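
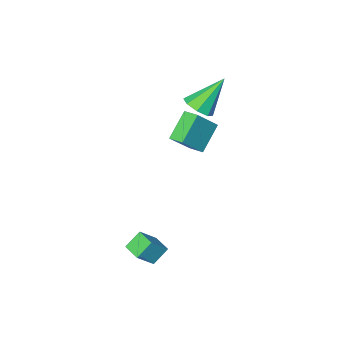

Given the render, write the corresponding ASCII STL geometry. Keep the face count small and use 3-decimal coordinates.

solid 
facet normal -0.717 0.008 0.697
outer loop
vertex 3.865 1.044 -1.221
vertex 3.86 2.044 -1.238
vertex 2.994 1.025 -2.117
endloop
endfacet
facet normal 0.004 -1.000 0.017
outer loop
vertex 3.74 1.016 -2.842
vertex 3.865 1.044 -1.221
vertex 2.994 1.025 -2.117
endloop
endfacet
facet normal -0.717 0.008 0.697
outer loop
vertex 2.994 1.025 -2.117
vertex 3.86 2.044 -1.238
vertex 2.989 2.025 -2.134
endloop
endfacet
facet normal -0.697 -0.016 -0.717
outer loop
vertex 2.989 2.025 -2.134
vertex 3.74 1.016 -2.842
vertex 2.994 1.025 -2.117
endloop
endfacet
facet normal 0.697 0.016 0.717
outer loop
vertex 3.865 1.044 -1.221
vertex 4.606 2.035 -1.963
vertex 3.86 2.044 -1.238
endloop
endfacet
facet normal 0.004 -1.000 0.017
outer loop
vertex 4.611 1.035 -1.946
vertex 3.865 1.044 -1.221
vertex 3.74 1.016 -2.842
endloop
endfacet
facet normal 0.697 0.016 0.717
outer loop
vertex 4.611 1.035 -1.946
vertex 4.606 2.035 -1.963
vertex 3.865 1.044 -1.221
endloop
endfacet
facet normal -0.004 1.000 -0.017
outer loop
vertex 3.86 2.044 -1.238
vertex 4.606 2.035 -1.963
vertex 2.989 2.025 -2.134
endloop
endfacet
facet normal -0.697 -0.016 -0.717
outer loop
vertex 3.735 2.016 -2.859
vertex 3.74 1.016 -2.842
vertex 2.989 2.025 -2.134
endloop
endfacet
facet normal -0.004 1.000 -0.017
outer loop
vertex 2.989 2.025 -2.134
vertex 4.606 2.035 -1.963
vertex 3.735 2.016 -2.859
endloop
endfacet
facet normal 0.717 -0.008 -0.697
outer loop
vertex 3.735 2.016 -2.859
vertex 4.611 1.035 -1.946
vertex 3.74 1.016 -2.842
endloop
endfacet
facet normal 0.717 -0.008 -0.697
outer loop
vertex 4.606 2.035 -1.963
vertex 4.611 1.035 -1.946
vertex 3.735 2.016 -2.859
endloop
endfacet
facet normal 0.636 -0.079 -0.768
outer loop
vertex -1.288 -3.48 2.914
vertex -1.746 -2.914 2.476
vertex -1.09 -2.869 3.015
endloop
endfacet
facet normal 0.444 -0.284 0.850
outer loop
vertex -1.288 -3.48 2.914
vertex -1.09 -2.869 3.015
vertex -3.094 -2.746 4.104
endloop
endfacet
facet normal 0.636 -0.080 -0.767
outer loop
vertex -1.09 -2.869 3.015
vertex -1.746 -2.914 2.476
vertex -1.276 -2.284 2.8
endloop
endfacet
facet normal 0.451 0.431 0.782
outer loop
vertex -1.09 -2.869 3.015
vertex -1.276 -2.284 2.8
vertex -3.094 -2.746 4.104
endloop
endfacet
facet normal 0.635 -0.079 -0.768
outer loop
vertex -1.276 -2.284 2.8
vertex -1.746 -2.914 2.476
vertex -1.738 -2.068 2.396
endloop
endfacet
facet normal 0.065 0.909 0.412
outer loop
vertex -1.276 -2.284 2.8
vertex -1.738 -2.068 2.396
vertex -3.094 -2.746 4.104
endloop
endfacet
facet normal 0.636 -0.079 -0.767
outer loop
vertex -1.738 -2.068 2.396
vertex -1.746 -2.914 2.476
vertex -2.204 -2.347 2.038
endloop
endfacet
facet normal -0.489 0.871 -0.042
outer loop
vertex -1.738 -2.068 2.396
vertex -2.204 -2.347 2.038
vertex -3.094 -2.746 4.104
endloop
endfacet
facet normal 0.635 -0.080 -0.768
outer loop
vertex -2.204 -2.347 2.038
vertex -1.746 -2.914 2.476
vertex -2.402 -2.959 1.938
endloop
endfacet
facet normal -0.886 0.338 -0.316
outer loop
vertex -2.204 -2.347 2.038
vertex -2.402 -2.959 1.938
vertex -3.094 -2.746 4.104
endloop
endfacet
facet normal 0.635 -0.079 -0.768
outer loop
vertex -2.402 -2.959 1.938
vertex -1.746 -2.914 2.476
vertex -2.216 -3.544 2.152
endloop
endfacet
facet normal -0.893 -0.375 -0.248
outer loop
vertex -2.402 -2.959 1.938
vertex -2.216 -3.544 2.152
vertex -3.094 -2.746 4.104
endloop
endfacet
facet normal 0.636 -0.080 -0.768
outer loop
vertex -2.216 -3.544 2.152
vertex -1.746 -2.914 2.476
vertex -1.754 -3.76 2.557
endloop
endfacet
facet normal -0.506 -0.854 0.122
outer loop
vertex -2.216 -3.544 2.152
vertex -1.754 -3.76 2.557
vertex -3.094 -2.746 4.104
endloop
endfacet
facet normal 0.636 -0.080 -0.768
outer loop
vertex -1.754 -3.76 2.557
vertex -1.746 -2.914 2.476
vertex -1.288 -3.48 2.914
endloop
endfacet
facet normal 0.048 -0.816 0.577
outer loop
vertex -1.754 -3.76 2.557
vertex -1.288 -3.48 2.914
vertex -3.094 -2.746 4.104
endloop
endfacet
facet normal -0.685 -0.029 -0.728
outer loop
vertex -1.296 -1.655 2.492
vertex -1.505 -0.858 2.657
vertex -0.153 -1.129 1.395
endloop
endfacet
facet normal 0.248 -0.949 -0.197
outer loop
vertex 0.985 -1.082 2.603
vertex -1.296 -1.655 2.492
vertex -0.153 -1.129 1.395
endloop
endfacet
facet normal -0.685 -0.028 -0.728
outer loop
vertex -0.153 -1.129 1.395
vertex -1.505 -0.858 2.657
vertex -0.361 -0.332 1.56
endloop
endfacet
facet normal 0.685 0.315 -0.657
outer loop
vertex -0.361 -0.332 1.56
vertex 0.985 -1.082 2.603
vertex -0.153 -1.129 1.395
endloop
endfacet
facet normal -0.685 -0.316 0.657
outer loop
vertex -1.296 -1.655 2.492
vertex -0.367 -0.811 3.865
vertex -1.505 -0.858 2.657
endloop
endfacet
facet normal 0.248 -0.949 -0.196
outer loop
vertex -0.159 -1.608 3.7
vertex -1.296 -1.655 2.492
vertex 0.985 -1.082 2.603
endloop
endfacet
facet normal -0.685 -0.315 0.657
outer loop
vertex -0.159 -1.608 3.7
vertex -0.367 -0.811 3.865
vertex -1.296 -1.655 2.492
endloop
endfacet
facet normal -0.248 0.949 0.196
outer loop
vertex -1.505 -0.858 2.657
vertex -0.367 -0.811 3.865
vertex -0.361 -0.332 1.56
endloop
endfacet
facet normal 0.685 0.316 -0.657
outer loop
vertex 0.776 -0.285 2.768
vertex 0.985 -1.082 2.603
vertex -0.361 -0.332 1.56
endloop
endfacet
facet normal -0.248 0.949 0.196
outer loop
vertex -0.361 -0.332 1.56
vertex -0.367 -0.811 3.865
vertex 0.776 -0.285 2.768
endloop
endfacet
facet normal 0.685 0.029 0.728
outer loop
vertex 0.776 -0.285 2.768
vertex -0.159 -1.608 3.7
vertex 0.985 -1.082 2.603
endloop
endfacet
facet normal 0.685 0.028 0.728
outer loop
vertex -0.367 -0.811 3.865
vertex -0.159 -1.608 3.7
vertex 0.776 -0.285 2.768
endloop
endfacet

endsolid


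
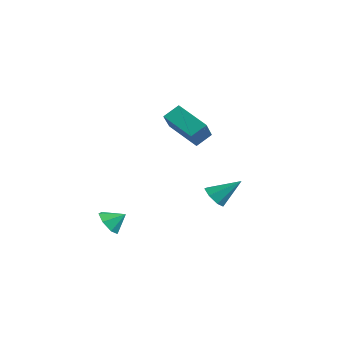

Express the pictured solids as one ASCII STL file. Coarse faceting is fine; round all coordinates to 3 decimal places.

solid 
facet normal -0.451 -0.688 -0.569
outer loop
vertex 3.21 -3.679 -4.399
vertex 2.451 -3.395 -4.141
vertex 2.912 -3.144 -4.81
endloop
endfacet
facet normal 0.909 0.385 -0.157
outer loop
vertex 3.21 -3.679 -4.399
vertex 2.912 -3.144 -4.81
vertex 2.929 -2.665 -3.539
endloop
endfacet
facet normal -0.450 -0.688 -0.569
outer loop
vertex 2.912 -3.144 -4.81
vertex 2.451 -3.395 -4.141
vertex 2.267 -2.798 -4.718
endloop
endfacet
facet normal 0.410 0.852 -0.326
outer loop
vertex 2.912 -3.144 -4.81
vertex 2.267 -2.798 -4.718
vertex 2.929 -2.665 -3.539
endloop
endfacet
facet normal -0.451 -0.688 -0.568
outer loop
vertex 2.267 -2.798 -4.718
vertex 2.451 -3.395 -4.141
vertex 1.761 -2.902 -4.191
endloop
endfacet
facet normal -0.200 0.980 0.002
outer loop
vertex 2.267 -2.798 -4.718
vertex 1.761 -2.902 -4.191
vertex 2.929 -2.665 -3.539
endloop
endfacet
facet normal -0.451 -0.688 -0.569
outer loop
vertex 1.761 -2.902 -4.191
vertex 2.451 -3.395 -4.141
vertex 1.775 -3.377 -3.627
endloop
endfacet
facet normal -0.460 0.674 0.579
outer loop
vertex 1.761 -2.902 -4.191
vertex 1.775 -3.377 -3.627
vertex 2.929 -2.665 -3.539
endloop
endfacet
facet normal -0.450 -0.689 -0.568
outer loop
vertex 1.775 -3.377 -3.627
vertex 2.451 -3.395 -4.141
vertex 2.298 -3.865 -3.45
endloop
endfacet
facet normal -0.175 0.164 0.971
outer loop
vertex 1.775 -3.377 -3.627
vertex 2.298 -3.865 -3.45
vertex 2.929 -2.665 -3.539
endloop
endfacet
facet normal -0.450 -0.689 -0.568
outer loop
vertex 2.298 -3.865 -3.45
vertex 2.451 -3.395 -4.141
vertex 2.937 -4.0 -3.793
endloop
endfacet
facet normal 0.439 -0.165 0.883
outer loop
vertex 2.298 -3.865 -3.45
vertex 2.937 -4.0 -3.793
vertex 2.929 -2.665 -3.539
endloop
endfacet
facet normal -0.451 -0.689 -0.568
outer loop
vertex 2.937 -4.0 -3.793
vertex 2.451 -3.395 -4.141
vertex 3.21 -3.679 -4.399
endloop
endfacet
facet normal 0.922 -0.067 0.380
outer loop
vertex 2.937 -4.0 -3.793
vertex 3.21 -3.679 -4.399
vertex 2.929 -2.665 -3.539
endloop
endfacet
facet normal -0.548 0.544 -0.635
outer loop
vertex 2.594 1.003 2.52
vertex 4.274 1.556 1.544
vertex 2.5 0.162 1.881
endloop
endfacet
facet normal -0.832 -0.274 0.483
outer loop
vertex 3.426 -0.756 2.956
vertex 2.594 1.003 2.52
vertex 2.5 0.162 1.881
endloop
endfacet
facet normal -0.548 0.544 -0.636
outer loop
vertex 2.5 0.162 1.881
vertex 4.274 1.556 1.544
vertex 4.18 0.715 0.906
endloop
endfacet
facet normal -0.088 -0.794 -0.602
outer loop
vertex 4.18 0.715 0.906
vertex 3.426 -0.756 2.956
vertex 2.5 0.162 1.881
endloop
endfacet
facet normal 0.088 0.794 0.602
outer loop
vertex 2.594 1.003 2.52
vertex 5.2 0.638 2.619
vertex 4.274 1.556 1.544
endloop
endfacet
facet normal -0.832 -0.274 0.483
outer loop
vertex 3.52 0.085 3.594
vertex 2.594 1.003 2.52
vertex 3.426 -0.756 2.956
endloop
endfacet
facet normal 0.088 0.793 0.602
outer loop
vertex 3.52 0.085 3.594
vertex 5.2 0.638 2.619
vertex 2.594 1.003 2.52
endloop
endfacet
facet normal 0.832 0.273 -0.483
outer loop
vertex 4.274 1.556 1.544
vertex 5.2 0.638 2.619
vertex 4.18 0.715 0.906
endloop
endfacet
facet normal -0.089 -0.794 -0.602
outer loop
vertex 5.106 -0.203 1.98
vertex 3.426 -0.756 2.956
vertex 4.18 0.715 0.906
endloop
endfacet
facet normal 0.832 0.274 -0.483
outer loop
vertex 4.18 0.715 0.906
vertex 5.2 0.638 2.619
vertex 5.106 -0.203 1.98
endloop
endfacet
facet normal 0.548 -0.544 0.636
outer loop
vertex 5.106 -0.203 1.98
vertex 3.52 0.085 3.594
vertex 3.426 -0.756 2.956
endloop
endfacet
facet normal 0.548 -0.544 0.635
outer loop
vertex 5.2 0.638 2.619
vertex 3.52 0.085 3.594
vertex 5.106 -0.203 1.98
endloop
endfacet
facet normal -0.423 -0.657 -0.624
outer loop
vertex 3.214 2.975 -4.073
vertex 2.74 2.719 -3.482
vertex 2.607 3.305 -4.009
endloop
endfacet
facet normal 0.377 0.787 -0.488
outer loop
vertex 3.214 2.975 -4.073
vertex 2.607 3.305 -4.009
vertex 3.5 3.901 -2.358
endloop
endfacet
facet normal -0.422 -0.657 -0.624
outer loop
vertex 2.607 3.305 -4.009
vertex 2.74 2.719 -3.482
vertex 2.1 3.194 -3.549
endloop
endfacet
facet normal -0.340 0.928 -0.151
outer loop
vertex 2.607 3.305 -4.009
vertex 2.1 3.194 -3.549
vertex 3.5 3.901 -2.358
endloop
endfacet
facet normal -0.422 -0.657 -0.625
outer loop
vertex 2.1 3.194 -3.549
vertex 2.74 2.719 -3.482
vertex 2.074 2.725 -3.038
endloop
endfacet
facet normal -0.684 0.555 0.474
outer loop
vertex 2.1 3.194 -3.549
vertex 2.074 2.725 -3.038
vertex 3.5 3.901 -2.358
endloop
endfacet
facet normal -0.422 -0.657 -0.624
outer loop
vertex 2.074 2.725 -3.038
vertex 2.74 2.719 -3.482
vertex 2.55 2.251 -2.861
endloop
endfacet
facet normal -0.394 -0.053 0.918
outer loop
vertex 2.074 2.725 -3.038
vertex 2.55 2.251 -2.861
vertex 3.5 3.901 -2.358
endloop
endfacet
facet normal -0.424 -0.656 -0.624
outer loop
vertex 2.55 2.251 -2.861
vertex 2.74 2.719 -3.482
vertex 3.168 2.129 -3.152
endloop
endfacet
facet normal 0.311 -0.437 0.844
outer loop
vertex 2.55 2.251 -2.861
vertex 3.168 2.129 -3.152
vertex 3.5 3.901 -2.358
endloop
endfacet
facet normal -0.422 -0.656 -0.625
outer loop
vertex 3.168 2.129 -3.152
vertex 2.74 2.719 -3.482
vertex 3.464 2.452 -3.691
endloop
endfacet
facet normal 0.900 -0.307 0.310
outer loop
vertex 3.168 2.129 -3.152
vertex 3.464 2.452 -3.691
vertex 3.5 3.901 -2.358
endloop
endfacet
facet normal -0.423 -0.658 -0.624
outer loop
vertex 3.464 2.452 -3.691
vertex 2.74 2.719 -3.482
vertex 3.214 2.975 -4.073
endloop
endfacet
facet normal 0.929 0.237 -0.283
outer loop
vertex 3.464 2.452 -3.691
vertex 3.214 2.975 -4.073
vertex 3.5 3.901 -2.358
endloop
endfacet

endsolid


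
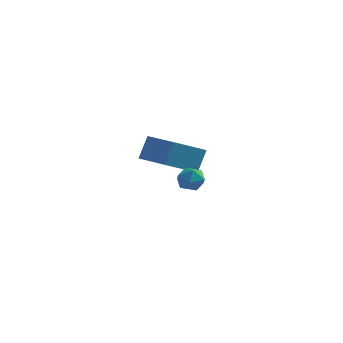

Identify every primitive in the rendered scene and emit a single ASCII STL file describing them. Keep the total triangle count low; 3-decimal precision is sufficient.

solid 
facet normal -0.837 0.537 -0.106
outer loop
vertex -1.569 3.16 -2.822
vertex -0.547 4.58 -3.707
vertex -1.787 2.589 -3.992
endloop
endfacet
facet normal -0.521 -0.725 0.451
outer loop
vertex -0.213 1.58 -3.793
vertex -1.569 3.16 -2.822
vertex -1.787 2.589 -3.992
endloop
endfacet
facet normal -0.837 0.537 -0.106
outer loop
vertex -1.787 2.589 -3.992
vertex -0.547 4.58 -3.707
vertex -0.765 4.009 -4.876
endloop
endfacet
facet normal -0.165 -0.433 -0.886
outer loop
vertex -0.765 4.009 -4.876
vertex -0.213 1.58 -3.793
vertex -1.787 2.589 -3.992
endloop
endfacet
facet normal 0.166 0.433 0.886
outer loop
vertex -1.569 3.16 -2.822
vertex 1.027 3.571 -3.508
vertex -0.547 4.58 -3.707
endloop
endfacet
facet normal -0.521 -0.725 0.451
outer loop
vertex 0.005 2.151 -2.624
vertex -1.569 3.16 -2.822
vertex -0.213 1.58 -3.793
endloop
endfacet
facet normal 0.166 0.432 0.886
outer loop
vertex 0.005 2.151 -2.624
vertex 1.027 3.571 -3.508
vertex -1.569 3.16 -2.822
endloop
endfacet
facet normal 0.521 0.724 -0.451
outer loop
vertex -0.547 4.58 -3.707
vertex 1.027 3.571 -3.508
vertex -0.765 4.009 -4.876
endloop
endfacet
facet normal -0.166 -0.433 -0.886
outer loop
vertex 0.809 3.0 -4.678
vertex -0.213 1.58 -3.793
vertex -0.765 4.009 -4.876
endloop
endfacet
facet normal 0.521 0.725 -0.451
outer loop
vertex -0.765 4.009 -4.876
vertex 1.027 3.571 -3.508
vertex 0.809 3.0 -4.678
endloop
endfacet
facet normal 0.837 -0.537 0.106
outer loop
vertex 0.809 3.0 -4.678
vertex 0.005 2.151 -2.624
vertex -0.213 1.58 -3.793
endloop
endfacet
facet normal 0.837 -0.537 0.106
outer loop
vertex 1.027 3.571 -3.508
vertex 0.005 2.151 -2.624
vertex 0.809 3.0 -4.678
endloop
endfacet
facet normal -0.733 0.650 0.202
outer loop
vertex 1.997 -1.358 -3.002
vertex 1.539 -1.864 -3.036
vertex 1.838 -1.712 -2.44
endloop
endfacet
facet normal -0.120 0.855 0.504
outer loop
vertex 1.997 -1.358 -3.002
vertex 1.838 -1.712 -2.44
vertex 2.489 -1.546 -2.566
endloop
endfacet
facet normal 0.366 0.931 -0.012
outer loop
vertex 1.997 -1.358 -3.002
vertex 2.489 -1.546 -2.566
vertex 2.592 -1.595 -3.24
endloop
endfacet
facet normal 0.054 0.772 -0.634
outer loop
vertex 1.997 -1.358 -3.002
vertex 2.592 -1.595 -3.24
vertex 2.006 -1.792 -3.53
endloop
endfacet
facet normal -0.624 0.598 -0.503
outer loop
vertex 1.997 -1.358 -3.002
vertex 2.006 -1.792 -3.53
vertex 1.539 -1.864 -3.036
endloop
endfacet
facet normal 0.097 0.332 0.938
outer loop
vertex 2.489 -1.546 -2.566
vertex 1.838 -1.712 -2.44
vertex 2.334 -2.168 -2.33
endloop
endfacet
facet normal -0.894 -0.000 0.449
outer loop
vertex 1.838 -1.712 -2.44
vertex 1.539 -1.864 -3.036
vertex 1.748 -2.365 -2.62
endloop
endfacet
facet normal -0.718 -0.083 -0.691
outer loop
vertex 1.539 -1.864 -3.036
vertex 2.006 -1.792 -3.53
vertex 1.851 -2.414 -3.294
endloop
endfacet
facet normal 0.381 0.197 -0.903
outer loop
vertex 2.006 -1.792 -3.53
vertex 2.592 -1.595 -3.24
vertex 2.502 -2.248 -3.42
endloop
endfacet
facet normal 0.885 0.454 0.102
outer loop
vertex 2.592 -1.595 -3.24
vertex 2.489 -1.546 -2.566
vertex 2.801 -2.096 -2.824
endloop
endfacet
facet normal -0.054 -0.772 0.634
outer loop
vertex 2.343 -2.602 -2.858
vertex 2.334 -2.168 -2.33
vertex 1.748 -2.365 -2.62
endloop
endfacet
facet normal -0.366 -0.931 0.012
outer loop
vertex 2.343 -2.602 -2.858
vertex 1.748 -2.365 -2.62
vertex 1.851 -2.414 -3.294
endloop
endfacet
facet normal 0.120 -0.855 -0.504
outer loop
vertex 2.343 -2.602 -2.858
vertex 1.851 -2.414 -3.294
vertex 2.502 -2.248 -3.42
endloop
endfacet
facet normal 0.733 -0.650 -0.202
outer loop
vertex 2.343 -2.602 -2.858
vertex 2.502 -2.248 -3.42
vertex 2.801 -2.096 -2.824
endloop
endfacet
facet normal 0.624 -0.598 0.503
outer loop
vertex 2.343 -2.602 -2.858
vertex 2.801 -2.096 -2.824
vertex 2.334 -2.168 -2.33
endloop
endfacet
facet normal -0.381 -0.197 0.903
outer loop
vertex 1.748 -2.365 -2.62
vertex 2.334 -2.168 -2.33
vertex 1.838 -1.712 -2.44
endloop
endfacet
facet normal -0.885 -0.454 -0.102
outer loop
vertex 1.851 -2.414 -3.294
vertex 1.748 -2.365 -2.62
vertex 1.539 -1.864 -3.036
endloop
endfacet
facet normal -0.097 -0.332 -0.938
outer loop
vertex 2.502 -2.248 -3.42
vertex 1.851 -2.414 -3.294
vertex 2.006 -1.792 -3.53
endloop
endfacet
facet normal 0.894 0.000 -0.449
outer loop
vertex 2.801 -2.096 -2.824
vertex 2.502 -2.248 -3.42
vertex 2.592 -1.595 -3.24
endloop
endfacet
facet normal 0.718 0.083 0.691
outer loop
vertex 2.334 -2.168 -2.33
vertex 2.801 -2.096 -2.824
vertex 2.489 -1.546 -2.566
endloop
endfacet

endsolid


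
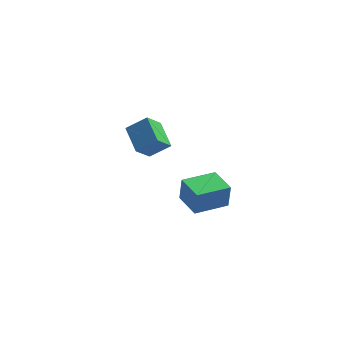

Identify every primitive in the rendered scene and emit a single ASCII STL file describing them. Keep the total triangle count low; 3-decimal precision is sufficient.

solid 
facet normal -0.398 -0.590 0.703
outer loop
vertex -2.519 4.072 3.21
vertex -3.69 3.839 2.352
vertex -1.69 2.631 2.47
endloop
endfacet
facet normal 0.797 0.159 0.583
outer loop
vertex -1.09 3.521 1.408
vertex -2.519 4.072 3.21
vertex -1.69 2.631 2.47
endloop
endfacet
facet normal -0.398 -0.589 0.703
outer loop
vertex -1.69 2.631 2.47
vertex -3.69 3.839 2.352
vertex -2.861 2.397 1.612
endloop
endfacet
facet normal 0.456 -0.792 -0.406
outer loop
vertex -2.861 2.397 1.612
vertex -1.09 3.521 1.408
vertex -1.69 2.631 2.47
endloop
endfacet
facet normal -0.455 0.792 0.406
outer loop
vertex -2.519 4.072 3.21
vertex -3.09 4.729 1.29
vertex -3.69 3.839 2.352
endloop
endfacet
facet normal 0.797 0.159 0.583
outer loop
vertex -1.919 4.963 2.148
vertex -2.519 4.072 3.21
vertex -1.09 3.521 1.408
endloop
endfacet
facet normal -0.456 0.792 0.407
outer loop
vertex -1.919 4.963 2.148
vertex -3.09 4.729 1.29
vertex -2.519 4.072 3.21
endloop
endfacet
facet normal -0.797 -0.159 -0.583
outer loop
vertex -3.69 3.839 2.352
vertex -3.09 4.729 1.29
vertex -2.861 2.397 1.612
endloop
endfacet
facet normal 0.456 -0.792 -0.407
outer loop
vertex -2.261 3.288 0.55
vertex -1.09 3.521 1.408
vertex -2.861 2.397 1.612
endloop
endfacet
facet normal -0.797 -0.159 -0.583
outer loop
vertex -2.861 2.397 1.612
vertex -3.09 4.729 1.29
vertex -2.261 3.288 0.55
endloop
endfacet
facet normal 0.398 0.589 -0.703
outer loop
vertex -2.261 3.288 0.55
vertex -1.919 4.963 2.148
vertex -1.09 3.521 1.408
endloop
endfacet
facet normal 0.397 0.590 -0.703
outer loop
vertex -3.09 4.729 1.29
vertex -1.919 4.963 2.148
vertex -2.261 3.288 0.55
endloop
endfacet
facet normal -0.792 -0.606 0.071
outer loop
vertex 1.435 -3.947 3.59
vertex 0.448 -2.651 3.646
vertex 1.323 -3.969 2.154
endloop
endfacet
facet normal 0.605 -0.795 -0.035
outer loop
vertex 2.892 -2.769 2.014
vertex 1.435 -3.947 3.59
vertex 1.323 -3.969 2.154
endloop
endfacet
facet normal -0.792 -0.606 0.071
outer loop
vertex 1.323 -3.969 2.154
vertex 0.448 -2.651 3.646
vertex 0.337 -2.673 2.211
endloop
endfacet
facet normal -0.077 -0.015 -0.997
outer loop
vertex 0.337 -2.673 2.211
vertex 2.892 -2.769 2.014
vertex 1.323 -3.969 2.154
endloop
endfacet
facet normal 0.077 0.016 0.997
outer loop
vertex 1.435 -3.947 3.59
vertex 2.017 -1.451 3.506
vertex 0.448 -2.651 3.646
endloop
endfacet
facet normal 0.605 -0.795 -0.035
outer loop
vertex 3.003 -2.747 3.449
vertex 1.435 -3.947 3.59
vertex 2.892 -2.769 2.014
endloop
endfacet
facet normal 0.078 0.015 0.997
outer loop
vertex 3.003 -2.747 3.449
vertex 2.017 -1.451 3.506
vertex 1.435 -3.947 3.59
endloop
endfacet
facet normal -0.605 0.795 0.035
outer loop
vertex 0.448 -2.651 3.646
vertex 2.017 -1.451 3.506
vertex 0.337 -2.673 2.211
endloop
endfacet
facet normal -0.077 -0.016 -0.997
outer loop
vertex 1.905 -1.473 2.07
vertex 2.892 -2.769 2.014
vertex 0.337 -2.673 2.211
endloop
endfacet
facet normal -0.605 0.795 0.035
outer loop
vertex 0.337 -2.673 2.211
vertex 2.017 -1.451 3.506
vertex 1.905 -1.473 2.07
endloop
endfacet
facet normal 0.792 0.606 -0.071
outer loop
vertex 1.905 -1.473 2.07
vertex 3.003 -2.747 3.449
vertex 2.892 -2.769 2.014
endloop
endfacet
facet normal 0.792 0.606 -0.071
outer loop
vertex 2.017 -1.451 3.506
vertex 3.003 -2.747 3.449
vertex 1.905 -1.473 2.07
endloop
endfacet

endsolid


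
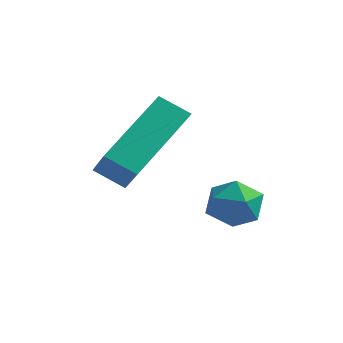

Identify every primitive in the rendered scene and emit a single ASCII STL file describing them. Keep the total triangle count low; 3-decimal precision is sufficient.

solid 
facet normal -0.829 -0.205 0.521
outer loop
vertex 0.411 0.139 -2.083
vertex 0.697 1.957 -0.914
vertex -0.318 0.825 -2.973
endloop
endfacet
facet normal -0.131 -0.834 -0.536
outer loop
vertex 0.403 1.003 -3.426
vertex 0.411 0.139 -2.083
vertex -0.318 0.825 -2.973
endloop
endfacet
facet normal -0.829 -0.205 0.521
outer loop
vertex -0.318 0.825 -2.973
vertex 0.697 1.957 -0.914
vertex -0.032 2.643 -1.804
endloop
endfacet
facet normal -0.544 0.513 -0.664
outer loop
vertex -0.032 2.643 -1.804
vertex 0.403 1.003 -3.426
vertex -0.318 0.825 -2.973
endloop
endfacet
facet normal 0.544 -0.513 0.664
outer loop
vertex 0.411 0.139 -2.083
vertex 1.418 2.135 -1.367
vertex 0.697 1.957 -0.914
endloop
endfacet
facet normal -0.131 -0.834 -0.536
outer loop
vertex 1.132 0.317 -2.536
vertex 0.411 0.139 -2.083
vertex 0.403 1.003 -3.426
endloop
endfacet
facet normal 0.544 -0.513 0.664
outer loop
vertex 1.132 0.317 -2.536
vertex 1.418 2.135 -1.367
vertex 0.411 0.139 -2.083
endloop
endfacet
facet normal 0.131 0.834 0.536
outer loop
vertex 0.697 1.957 -0.914
vertex 1.418 2.135 -1.367
vertex -0.032 2.643 -1.804
endloop
endfacet
facet normal -0.544 0.513 -0.664
outer loop
vertex 0.689 2.821 -2.257
vertex 0.403 1.003 -3.426
vertex -0.032 2.643 -1.804
endloop
endfacet
facet normal 0.131 0.834 0.536
outer loop
vertex -0.032 2.643 -1.804
vertex 1.418 2.135 -1.367
vertex 0.689 2.821 -2.257
endloop
endfacet
facet normal 0.829 0.205 -0.521
outer loop
vertex 0.689 2.821 -2.257
vertex 1.132 0.317 -2.536
vertex 0.403 1.003 -3.426
endloop
endfacet
facet normal 0.829 0.205 -0.521
outer loop
vertex 1.418 2.135 -1.367
vertex 1.132 0.317 -2.536
vertex 0.689 2.821 -2.257
endloop
endfacet
facet normal 0.240 0.631 0.738
outer loop
vertex 2.38 2.726 -3.607
vertex 2.526 2.163 -3.173
vertex 3.05 2.448 -3.587
endloop
endfacet
facet normal 0.379 0.920 0.101
outer loop
vertex 2.38 2.726 -3.607
vertex 3.05 2.448 -3.587
vertex 2.755 2.639 -4.222
endloop
endfacet
facet normal -0.230 0.934 -0.272
outer loop
vertex 2.38 2.726 -3.607
vertex 2.755 2.639 -4.222
vertex 2.049 2.472 -4.2
endloop
endfacet
facet normal -0.744 0.654 0.135
outer loop
vertex 2.38 2.726 -3.607
vertex 2.049 2.472 -4.2
vertex 1.908 2.178 -3.552
endloop
endfacet
facet normal -0.454 0.467 0.759
outer loop
vertex 2.38 2.726 -3.607
vertex 1.908 2.178 -3.552
vertex 2.526 2.163 -3.173
endloop
endfacet
facet normal 0.837 0.490 -0.241
outer loop
vertex 2.755 2.639 -4.222
vertex 3.05 2.448 -3.587
vertex 3.132 2.022 -4.168
endloop
endfacet
facet normal 0.612 0.023 0.791
outer loop
vertex 3.05 2.448 -3.587
vertex 2.526 2.163 -3.173
vertex 2.991 1.728 -3.52
endloop
endfacet
facet normal -0.512 -0.240 0.825
outer loop
vertex 2.526 2.163 -3.173
vertex 1.908 2.178 -3.552
vertex 2.285 1.561 -3.498
endloop
endfacet
facet normal -0.981 0.063 -0.185
outer loop
vertex 1.908 2.178 -3.552
vertex 2.049 2.472 -4.2
vertex 1.99 1.752 -4.133
endloop
endfacet
facet normal -0.148 0.515 -0.844
outer loop
vertex 2.049 2.472 -4.2
vertex 2.755 2.639 -4.222
vertex 2.514 2.037 -4.547
endloop
endfacet
facet normal 0.744 -0.654 -0.135
outer loop
vertex 2.66 1.474 -4.113
vertex 3.132 2.022 -4.168
vertex 2.991 1.728 -3.52
endloop
endfacet
facet normal 0.230 -0.934 0.272
outer loop
vertex 2.66 1.474 -4.113
vertex 2.991 1.728 -3.52
vertex 2.285 1.561 -3.498
endloop
endfacet
facet normal -0.379 -0.920 -0.101
outer loop
vertex 2.66 1.474 -4.113
vertex 2.285 1.561 -3.498
vertex 1.99 1.752 -4.133
endloop
endfacet
facet normal -0.240 -0.631 -0.738
outer loop
vertex 2.66 1.474 -4.113
vertex 1.99 1.752 -4.133
vertex 2.514 2.037 -4.547
endloop
endfacet
facet normal 0.454 -0.467 -0.759
outer loop
vertex 2.66 1.474 -4.113
vertex 2.514 2.037 -4.547
vertex 3.132 2.022 -4.168
endloop
endfacet
facet normal 0.981 -0.063 0.185
outer loop
vertex 2.991 1.728 -3.52
vertex 3.132 2.022 -4.168
vertex 3.05 2.448 -3.587
endloop
endfacet
facet normal 0.148 -0.515 0.844
outer loop
vertex 2.285 1.561 -3.498
vertex 2.991 1.728 -3.52
vertex 2.526 2.163 -3.173
endloop
endfacet
facet normal -0.837 -0.490 0.241
outer loop
vertex 1.99 1.752 -4.133
vertex 2.285 1.561 -3.498
vertex 1.908 2.178 -3.552
endloop
endfacet
facet normal -0.612 -0.023 -0.791
outer loop
vertex 2.514 2.037 -4.547
vertex 1.99 1.752 -4.133
vertex 2.049 2.472 -4.2
endloop
endfacet
facet normal 0.512 0.240 -0.825
outer loop
vertex 3.132 2.022 -4.168
vertex 2.514 2.037 -4.547
vertex 2.755 2.639 -4.222
endloop
endfacet

endsolid


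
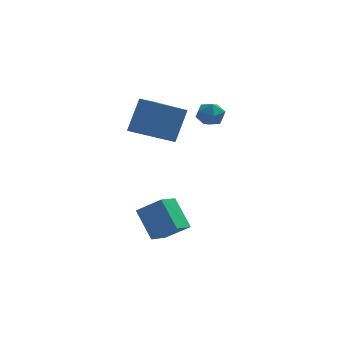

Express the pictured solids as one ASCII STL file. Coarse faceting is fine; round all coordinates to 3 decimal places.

solid 
facet normal -0.724 0.684 -0.090
outer loop
vertex -4.383 0.306 2.491
vertex -3.159 1.478 1.546
vertex -4.843 -0.369 1.057
endloop
endfacet
facet normal -0.632 -0.603 0.487
outer loop
vertex -4.221 -0.958 1.134
vertex -4.383 0.306 2.491
vertex -4.843 -0.369 1.057
endloop
endfacet
facet normal -0.724 0.684 -0.090
outer loop
vertex -4.843 -0.369 1.057
vertex -3.159 1.478 1.546
vertex -3.619 0.802 0.112
endloop
endfacet
facet normal -0.280 -0.409 -0.869
outer loop
vertex -3.619 0.802 0.112
vertex -4.221 -0.958 1.134
vertex -4.843 -0.369 1.057
endloop
endfacet
facet normal 0.279 0.409 0.869
outer loop
vertex -4.383 0.306 2.491
vertex -2.537 0.889 1.623
vertex -3.159 1.478 1.546
endloop
endfacet
facet normal -0.631 -0.604 0.487
outer loop
vertex -3.761 -0.282 2.568
vertex -4.383 0.306 2.491
vertex -4.221 -0.958 1.134
endloop
endfacet
facet normal 0.279 0.409 0.869
outer loop
vertex -3.761 -0.282 2.568
vertex -2.537 0.889 1.623
vertex -4.383 0.306 2.491
endloop
endfacet
facet normal 0.632 0.603 -0.487
outer loop
vertex -3.159 1.478 1.546
vertex -2.537 0.889 1.623
vertex -3.619 0.802 0.112
endloop
endfacet
facet normal -0.279 -0.409 -0.869
outer loop
vertex -2.997 0.214 0.189
vertex -4.221 -0.958 1.134
vertex -3.619 0.802 0.112
endloop
endfacet
facet normal 0.631 0.604 -0.487
outer loop
vertex -3.619 0.802 0.112
vertex -2.537 0.889 1.623
vertex -2.997 0.214 0.189
endloop
endfacet
facet normal 0.724 -0.684 0.090
outer loop
vertex -2.997 0.214 0.189
vertex -3.761 -0.282 2.568
vertex -4.221 -0.958 1.134
endloop
endfacet
facet normal 0.724 -0.684 0.090
outer loop
vertex -2.537 0.889 1.623
vertex -3.761 -0.282 2.568
vertex -2.997 0.214 0.189
endloop
endfacet
facet normal -0.503 -0.077 0.861
outer loop
vertex -1.999 1.106 1.845
vertex -2.079 0.468 1.741
vertex -1.556 0.682 2.066
endloop
endfacet
facet normal -0.020 0.446 0.895
outer loop
vertex -1.999 1.106 1.845
vertex -1.556 0.682 2.066
vertex -1.363 1.241 1.792
endloop
endfacet
facet normal -0.163 0.913 0.374
outer loop
vertex -1.999 1.106 1.845
vertex -1.363 1.241 1.792
vertex -1.767 1.372 1.297
endloop
endfacet
facet normal -0.735 0.678 0.018
outer loop
vertex -1.999 1.106 1.845
vertex -1.767 1.372 1.297
vertex -2.209 0.894 1.266
endloop
endfacet
facet normal -0.946 0.067 0.319
outer loop
vertex -1.999 1.106 1.845
vertex -2.209 0.894 1.266
vertex -2.079 0.468 1.741
endloop
endfacet
facet normal 0.623 0.160 0.765
outer loop
vertex -1.363 1.241 1.792
vertex -1.556 0.682 2.066
vertex -1.051 0.686 1.654
endloop
endfacet
facet normal -0.161 -0.685 0.710
outer loop
vertex -1.556 0.682 2.066
vertex -2.079 0.468 1.741
vertex -1.493 0.208 1.623
endloop
endfacet
facet normal -0.877 -0.452 -0.165
outer loop
vertex -2.079 0.468 1.741
vertex -2.209 0.894 1.266
vertex -1.897 0.339 1.128
endloop
endfacet
facet normal -0.536 0.538 -0.651
outer loop
vertex -2.209 0.894 1.266
vertex -1.767 1.372 1.297
vertex -1.704 0.898 0.854
endloop
endfacet
facet normal 0.391 0.917 -0.077
outer loop
vertex -1.767 1.372 1.297
vertex -1.363 1.241 1.792
vertex -1.181 1.112 1.179
endloop
endfacet
facet normal 0.735 -0.678 -0.018
outer loop
vertex -1.261 0.474 1.075
vertex -1.051 0.686 1.654
vertex -1.493 0.208 1.623
endloop
endfacet
facet normal 0.163 -0.913 -0.374
outer loop
vertex -1.261 0.474 1.075
vertex -1.493 0.208 1.623
vertex -1.897 0.339 1.128
endloop
endfacet
facet normal 0.020 -0.446 -0.895
outer loop
vertex -1.261 0.474 1.075
vertex -1.897 0.339 1.128
vertex -1.704 0.898 0.854
endloop
endfacet
facet normal 0.503 0.077 -0.861
outer loop
vertex -1.261 0.474 1.075
vertex -1.704 0.898 0.854
vertex -1.181 1.112 1.179
endloop
endfacet
facet normal 0.946 -0.067 -0.319
outer loop
vertex -1.261 0.474 1.075
vertex -1.181 1.112 1.179
vertex -1.051 0.686 1.654
endloop
endfacet
facet normal 0.536 -0.538 0.651
outer loop
vertex -1.493 0.208 1.623
vertex -1.051 0.686 1.654
vertex -1.556 0.682 2.066
endloop
endfacet
facet normal -0.391 -0.917 0.077
outer loop
vertex -1.897 0.339 1.128
vertex -1.493 0.208 1.623
vertex -2.079 0.468 1.741
endloop
endfacet
facet normal -0.623 -0.160 -0.765
outer loop
vertex -1.704 0.898 0.854
vertex -1.897 0.339 1.128
vertex -2.209 0.894 1.266
endloop
endfacet
facet normal 0.161 0.685 -0.710
outer loop
vertex -1.181 1.112 1.179
vertex -1.704 0.898 0.854
vertex -1.767 1.372 1.297
endloop
endfacet
facet normal 0.877 0.452 0.165
outer loop
vertex -1.051 0.686 1.654
vertex -1.181 1.112 1.179
vertex -1.363 1.241 1.792
endloop
endfacet
facet normal -0.772 0.225 -0.595
outer loop
vertex -4.452 -2.114 -2.438
vertex -3.948 -1.298 -2.784
vertex -3.845 -2.959 -3.545
endloop
endfacet
facet normal -0.494 -0.800 0.340
outer loop
vertex -2.872 -3.242 -2.796
vertex -4.452 -2.114 -2.438
vertex -3.845 -2.959 -3.545
endloop
endfacet
facet normal -0.772 0.225 -0.595
outer loop
vertex -3.845 -2.959 -3.545
vertex -3.948 -1.298 -2.784
vertex -3.34 -2.143 -3.892
endloop
endfacet
facet normal 0.399 -0.557 -0.729
outer loop
vertex -3.34 -2.143 -3.892
vertex -2.872 -3.242 -2.796
vertex -3.845 -2.959 -3.545
endloop
endfacet
facet normal -0.399 0.556 0.729
outer loop
vertex -4.452 -2.114 -2.438
vertex -2.975 -1.581 -2.035
vertex -3.948 -1.298 -2.784
endloop
endfacet
facet normal -0.495 -0.800 0.339
outer loop
vertex -3.48 -2.397 -1.688
vertex -4.452 -2.114 -2.438
vertex -2.872 -3.242 -2.796
endloop
endfacet
facet normal -0.400 0.557 0.728
outer loop
vertex -3.48 -2.397 -1.688
vertex -2.975 -1.581 -2.035
vertex -4.452 -2.114 -2.438
endloop
endfacet
facet normal 0.494 0.800 -0.339
outer loop
vertex -3.948 -1.298 -2.784
vertex -2.975 -1.581 -2.035
vertex -3.34 -2.143 -3.892
endloop
endfacet
facet normal 0.400 -0.556 -0.728
outer loop
vertex -2.368 -2.426 -3.142
vertex -2.872 -3.242 -2.796
vertex -3.34 -2.143 -3.892
endloop
endfacet
facet normal 0.495 0.800 -0.339
outer loop
vertex -3.34 -2.143 -3.892
vertex -2.975 -1.581 -2.035
vertex -2.368 -2.426 -3.142
endloop
endfacet
facet normal 0.772 -0.225 0.595
outer loop
vertex -2.368 -2.426 -3.142
vertex -3.48 -2.397 -1.688
vertex -2.872 -3.242 -2.796
endloop
endfacet
facet normal 0.772 -0.225 0.595
outer loop
vertex -2.975 -1.581 -2.035
vertex -3.48 -2.397 -1.688
vertex -2.368 -2.426 -3.142
endloop
endfacet

endsolid


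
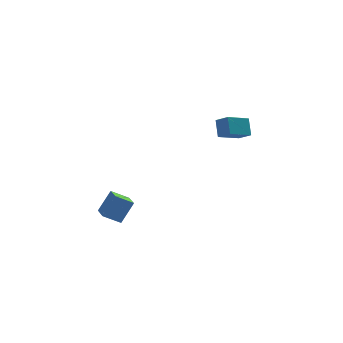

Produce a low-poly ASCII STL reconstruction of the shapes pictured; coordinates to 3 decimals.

solid 
facet normal -0.519 -0.204 -0.830
outer loop
vertex -4.85 -0.672 -3.828
vertex -4.808 0.69 -4.188
vertex -3.918 -0.843 -4.368
endloop
endfacet
facet normal -0.029 -0.966 0.255
outer loop
vertex -3.172 -0.55 -3.172
vertex -4.85 -0.672 -3.828
vertex -3.918 -0.843 -4.368
endloop
endfacet
facet normal -0.519 -0.204 -0.830
outer loop
vertex -3.918 -0.843 -4.368
vertex -4.808 0.69 -4.188
vertex -3.877 0.519 -4.728
endloop
endfacet
facet normal 0.855 -0.157 -0.495
outer loop
vertex -3.877 0.519 -4.728
vertex -3.172 -0.55 -3.172
vertex -3.918 -0.843 -4.368
endloop
endfacet
facet normal -0.855 0.157 0.495
outer loop
vertex -4.85 -0.672 -3.828
vertex -4.062 0.983 -2.992
vertex -4.808 0.69 -4.188
endloop
endfacet
facet normal -0.029 -0.966 0.255
outer loop
vertex -4.103 -0.379 -2.632
vertex -4.85 -0.672 -3.828
vertex -3.172 -0.55 -3.172
endloop
endfacet
facet normal -0.854 0.157 0.495
outer loop
vertex -4.103 -0.379 -2.632
vertex -4.062 0.983 -2.992
vertex -4.85 -0.672 -3.828
endloop
endfacet
facet normal 0.030 0.966 -0.255
outer loop
vertex -4.808 0.69 -4.188
vertex -4.062 0.983 -2.992
vertex -3.877 0.519 -4.728
endloop
endfacet
facet normal 0.854 -0.157 -0.495
outer loop
vertex -3.13 0.812 -3.532
vertex -3.172 -0.55 -3.172
vertex -3.877 0.519 -4.728
endloop
endfacet
facet normal 0.029 0.966 -0.255
outer loop
vertex -3.877 0.519 -4.728
vertex -4.062 0.983 -2.992
vertex -3.13 0.812 -3.532
endloop
endfacet
facet normal 0.519 0.203 0.830
outer loop
vertex -3.13 0.812 -3.532
vertex -4.103 -0.379 -2.632
vertex -3.172 -0.55 -3.172
endloop
endfacet
facet normal 0.519 0.204 0.830
outer loop
vertex -4.062 0.983 -2.992
vertex -4.103 -0.379 -2.632
vertex -3.13 0.812 -3.532
endloop
endfacet
facet normal -0.490 0.697 -0.523
outer loop
vertex 2.168 3.194 0.429
vertex 3.482 3.726 -0.092
vertex 2.103 2.47 -0.475
endloop
endfacet
facet normal -0.870 -0.353 0.345
outer loop
vertex 2.578 1.794 0.032
vertex 2.168 3.194 0.429
vertex 2.103 2.47 -0.475
endloop
endfacet
facet normal -0.490 0.698 -0.522
outer loop
vertex 2.103 2.47 -0.475
vertex 3.482 3.726 -0.092
vertex 3.416 3.003 -0.996
endloop
endfacet
facet normal -0.056 -0.624 -0.779
outer loop
vertex 3.416 3.003 -0.996
vertex 2.578 1.794 0.032
vertex 2.103 2.47 -0.475
endloop
endfacet
facet normal 0.056 0.624 0.779
outer loop
vertex 2.168 3.194 0.429
vertex 3.957 3.05 0.415
vertex 3.482 3.726 -0.092
endloop
endfacet
facet normal -0.870 -0.353 0.346
outer loop
vertex 2.644 2.517 0.936
vertex 2.168 3.194 0.429
vertex 2.578 1.794 0.032
endloop
endfacet
facet normal 0.056 0.624 0.780
outer loop
vertex 2.644 2.517 0.936
vertex 3.957 3.05 0.415
vertex 2.168 3.194 0.429
endloop
endfacet
facet normal 0.870 0.352 -0.345
outer loop
vertex 3.482 3.726 -0.092
vertex 3.957 3.05 0.415
vertex 3.416 3.003 -0.996
endloop
endfacet
facet normal -0.057 -0.624 -0.780
outer loop
vertex 3.892 2.326 -0.489
vertex 2.578 1.794 0.032
vertex 3.416 3.003 -0.996
endloop
endfacet
facet normal 0.870 0.353 -0.345
outer loop
vertex 3.416 3.003 -0.996
vertex 3.957 3.05 0.415
vertex 3.892 2.326 -0.489
endloop
endfacet
facet normal 0.490 -0.698 0.522
outer loop
vertex 3.892 2.326 -0.489
vertex 2.644 2.517 0.936
vertex 2.578 1.794 0.032
endloop
endfacet
facet normal 0.490 -0.697 0.523
outer loop
vertex 3.957 3.05 0.415
vertex 2.644 2.517 0.936
vertex 3.892 2.326 -0.489
endloop
endfacet

endsolid


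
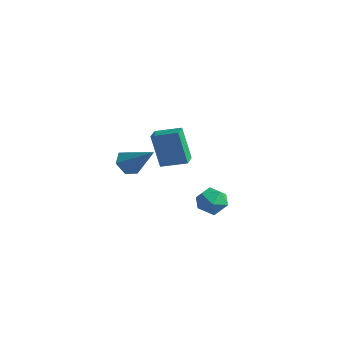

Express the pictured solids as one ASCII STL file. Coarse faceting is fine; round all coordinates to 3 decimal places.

solid 
facet normal -0.950 0.259 0.173
outer loop
vertex 2.733 1.959 1.571
vertex 2.567 1.161 1.852
vertex 2.832 1.766 2.405
endloop
endfacet
facet normal -0.516 0.819 0.251
outer loop
vertex 2.733 1.959 1.571
vertex 2.832 1.766 2.405
vertex 3.417 2.257 2.004
endloop
endfacet
facet normal -0.168 0.916 -0.365
outer loop
vertex 2.733 1.959 1.571
vertex 3.417 2.257 2.004
vertex 3.512 1.955 1.202
endloop
endfacet
facet normal -0.388 0.414 -0.823
outer loop
vertex 2.733 1.959 1.571
vertex 3.512 1.955 1.202
vertex 2.987 1.277 1.108
endloop
endfacet
facet normal -0.871 0.009 -0.491
outer loop
vertex 2.733 1.959 1.571
vertex 2.987 1.277 1.108
vertex 2.567 1.161 1.852
endloop
endfacet
facet normal -0.035 0.657 0.753
outer loop
vertex 3.417 2.257 2.004
vertex 2.832 1.766 2.405
vertex 3.673 1.643 2.552
endloop
endfacet
facet normal -0.738 -0.250 0.627
outer loop
vertex 2.832 1.766 2.405
vertex 2.567 1.161 1.852
vertex 3.148 0.965 2.458
endloop
endfacet
facet normal -0.611 -0.654 -0.447
outer loop
vertex 2.567 1.161 1.852
vertex 2.987 1.277 1.108
vertex 3.243 0.663 1.656
endloop
endfacet
facet normal 0.173 0.003 -0.985
outer loop
vertex 2.987 1.277 1.108
vertex 3.512 1.955 1.202
vertex 3.828 1.154 1.255
endloop
endfacet
facet normal 0.528 0.813 -0.244
outer loop
vertex 3.512 1.955 1.202
vertex 3.417 2.257 2.004
vertex 4.093 1.759 1.808
endloop
endfacet
facet normal 0.388 -0.414 0.823
outer loop
vertex 3.927 0.961 2.089
vertex 3.673 1.643 2.552
vertex 3.148 0.965 2.458
endloop
endfacet
facet normal 0.168 -0.916 0.365
outer loop
vertex 3.927 0.961 2.089
vertex 3.148 0.965 2.458
vertex 3.243 0.663 1.656
endloop
endfacet
facet normal 0.516 -0.819 -0.251
outer loop
vertex 3.927 0.961 2.089
vertex 3.243 0.663 1.656
vertex 3.828 1.154 1.255
endloop
endfacet
facet normal 0.950 -0.259 -0.173
outer loop
vertex 3.927 0.961 2.089
vertex 3.828 1.154 1.255
vertex 4.093 1.759 1.808
endloop
endfacet
facet normal 0.871 -0.009 0.491
outer loop
vertex 3.927 0.961 2.089
vertex 4.093 1.759 1.808
vertex 3.673 1.643 2.552
endloop
endfacet
facet normal -0.173 -0.003 0.985
outer loop
vertex 3.148 0.965 2.458
vertex 3.673 1.643 2.552
vertex 2.832 1.766 2.405
endloop
endfacet
facet normal -0.528 -0.813 0.244
outer loop
vertex 3.243 0.663 1.656
vertex 3.148 0.965 2.458
vertex 2.567 1.161 1.852
endloop
endfacet
facet normal 0.035 -0.657 -0.753
outer loop
vertex 3.828 1.154 1.255
vertex 3.243 0.663 1.656
vertex 2.987 1.277 1.108
endloop
endfacet
facet normal 0.738 0.250 -0.627
outer loop
vertex 4.093 1.759 1.808
vertex 3.828 1.154 1.255
vertex 3.512 1.955 1.202
endloop
endfacet
facet normal 0.611 0.654 0.447
outer loop
vertex 3.673 1.643 2.552
vertex 4.093 1.759 1.808
vertex 3.417 2.257 2.004
endloop
endfacet
facet normal -0.747 -0.186 -0.638
outer loop
vertex -2.908 2.202 0.581
vertex -3.375 2.003 1.186
vertex -3.349 2.752 0.937
endloop
endfacet
facet normal 0.581 0.716 -0.386
outer loop
vertex -2.908 2.202 0.581
vertex -3.349 2.752 0.937
vertex -1.865 2.377 2.474
endloop
endfacet
facet normal -0.748 -0.186 -0.637
outer loop
vertex -3.349 2.752 0.937
vertex -3.375 2.003 1.186
vertex -3.816 2.553 1.543
endloop
endfacet
facet normal -0.047 0.959 0.279
outer loop
vertex -3.349 2.752 0.937
vertex -3.816 2.553 1.543
vertex -1.865 2.377 2.474
endloop
endfacet
facet normal -0.747 -0.185 -0.638
outer loop
vertex -3.816 2.553 1.543
vertex -3.375 2.003 1.186
vertex -3.842 1.804 1.791
endloop
endfacet
facet normal -0.388 0.302 0.871
outer loop
vertex -3.816 2.553 1.543
vertex -3.842 1.804 1.791
vertex -1.865 2.377 2.474
endloop
endfacet
facet normal -0.747 -0.186 -0.638
outer loop
vertex -3.842 1.804 1.791
vertex -3.375 2.003 1.186
vertex -3.401 1.253 1.435
endloop
endfacet
facet normal -0.102 -0.596 0.796
outer loop
vertex -3.842 1.804 1.791
vertex -3.401 1.253 1.435
vertex -1.865 2.377 2.474
endloop
endfacet
facet normal -0.749 -0.185 -0.637
outer loop
vertex -3.401 1.253 1.435
vertex -3.375 2.003 1.186
vertex -2.935 1.452 0.829
endloop
endfacet
facet normal 0.527 -0.840 0.129
outer loop
vertex -3.401 1.253 1.435
vertex -2.935 1.452 0.829
vertex -1.865 2.377 2.474
endloop
endfacet
facet normal -0.748 -0.184 -0.638
outer loop
vertex -2.935 1.452 0.829
vertex -3.375 2.003 1.186
vertex -2.908 2.202 0.581
endloop
endfacet
facet normal 0.868 -0.184 -0.461
outer loop
vertex -2.935 1.452 0.829
vertex -2.908 2.202 0.581
vertex -1.865 2.377 2.474
endloop
endfacet
facet normal -0.747 -0.609 -0.267
outer loop
vertex -1.443 1.816 3.965
vertex -1.977 2.529 3.834
vertex -0.855 1.912 2.098
endloop
endfacet
facet normal 0.592 -0.792 0.146
outer loop
vertex 0.177 2.751 2.466
vertex -1.443 1.816 3.965
vertex -0.855 1.912 2.098
endloop
endfacet
facet normal -0.748 -0.608 -0.267
outer loop
vertex -0.855 1.912 2.098
vertex -1.977 2.529 3.834
vertex -1.388 2.625 1.967
endloop
endfacet
facet normal 0.300 0.049 -0.953
outer loop
vertex -1.388 2.625 1.967
vertex 0.177 2.751 2.466
vertex -0.855 1.912 2.098
endloop
endfacet
facet normal -0.300 -0.049 0.953
outer loop
vertex -1.443 1.816 3.965
vertex -0.945 3.368 4.202
vertex -1.977 2.529 3.834
endloop
endfacet
facet normal 0.592 -0.792 0.146
outer loop
vertex -0.412 2.655 4.333
vertex -1.443 1.816 3.965
vertex 0.177 2.751 2.466
endloop
endfacet
facet normal -0.300 -0.049 0.953
outer loop
vertex -0.412 2.655 4.333
vertex -0.945 3.368 4.202
vertex -1.443 1.816 3.965
endloop
endfacet
facet normal -0.592 0.792 -0.146
outer loop
vertex -1.977 2.529 3.834
vertex -0.945 3.368 4.202
vertex -1.388 2.625 1.967
endloop
endfacet
facet normal 0.300 0.049 -0.953
outer loop
vertex -0.357 3.464 2.335
vertex 0.177 2.751 2.466
vertex -1.388 2.625 1.967
endloop
endfacet
facet normal -0.593 0.792 -0.146
outer loop
vertex -1.388 2.625 1.967
vertex -0.945 3.368 4.202
vertex -0.357 3.464 2.335
endloop
endfacet
facet normal 0.747 0.609 0.267
outer loop
vertex -0.357 3.464 2.335
vertex -0.412 2.655 4.333
vertex 0.177 2.751 2.466
endloop
endfacet
facet normal 0.748 0.608 0.267
outer loop
vertex -0.945 3.368 4.202
vertex -0.412 2.655 4.333
vertex -0.357 3.464 2.335
endloop
endfacet

endsolid


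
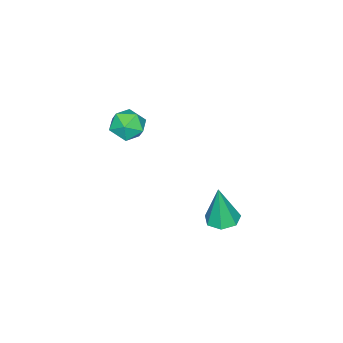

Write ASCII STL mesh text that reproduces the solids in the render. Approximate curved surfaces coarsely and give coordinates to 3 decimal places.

solid 
facet normal -0.082 0.068 -0.994
outer loop
vertex -0.369 3.189 -1.437
vertex -0.951 2.878 -1.41
vertex -0.828 3.526 -1.376
endloop
endfacet
facet normal 0.587 0.739 0.332
outer loop
vertex -0.369 3.189 -1.437
vertex -0.828 3.526 -1.376
vertex -0.809 2.762 0.29
endloop
endfacet
facet normal -0.082 0.068 -0.994
outer loop
vertex -0.828 3.526 -1.376
vertex -0.951 2.878 -1.41
vertex -1.38 3.375 -1.341
endloop
endfacet
facet normal -0.217 0.886 0.409
outer loop
vertex -0.828 3.526 -1.376
vertex -1.38 3.375 -1.341
vertex -0.809 2.762 0.29
endloop
endfacet
facet normal -0.083 0.066 -0.994
outer loop
vertex -1.38 3.375 -1.341
vertex -0.951 2.878 -1.41
vertex -1.608 2.85 -1.357
endloop
endfacet
facet normal -0.835 0.350 0.424
outer loop
vertex -1.38 3.375 -1.341
vertex -1.608 2.85 -1.357
vertex -0.809 2.762 0.29
endloop
endfacet
facet normal -0.083 0.068 -0.994
outer loop
vertex -1.608 2.85 -1.357
vertex -0.951 2.878 -1.41
vertex -1.341 2.346 -1.414
endloop
endfacet
facet normal -0.805 -0.468 0.365
outer loop
vertex -1.608 2.85 -1.357
vertex -1.341 2.346 -1.414
vertex -0.809 2.762 0.29
endloop
endfacet
facet normal -0.083 0.068 -0.994
outer loop
vertex -1.341 2.346 -1.414
vertex -0.951 2.878 -1.41
vertex -0.78 2.243 -1.468
endloop
endfacet
facet normal -0.148 -0.949 0.278
outer loop
vertex -1.341 2.346 -1.414
vertex -0.78 2.243 -1.468
vertex -0.809 2.762 0.29
endloop
endfacet
facet normal -0.083 0.069 -0.994
outer loop
vertex -0.78 2.243 -1.468
vertex -0.951 2.878 -1.41
vertex -0.348 2.618 -1.478
endloop
endfacet
facet normal 0.641 -0.733 0.227
outer loop
vertex -0.78 2.243 -1.468
vertex -0.348 2.618 -1.478
vertex -0.809 2.762 0.29
endloop
endfacet
facet normal -0.083 0.068 -0.994
outer loop
vertex -0.348 2.618 -1.478
vertex -0.951 2.878 -1.41
vertex -0.369 3.189 -1.437
endloop
endfacet
facet normal 0.968 0.018 0.251
outer loop
vertex -0.348 2.618 -1.478
vertex -0.369 3.189 -1.437
vertex -0.809 2.762 0.29
endloop
endfacet
facet normal -0.415 0.813 0.408
outer loop
vertex 0.251 0.449 3.79
vertex 0.688 0.383 4.366
vertex 0.898 0.777 3.794
endloop
endfacet
facet normal -0.429 0.850 -0.306
outer loop
vertex 0.251 0.449 3.79
vertex 0.898 0.777 3.794
vertex 0.664 0.443 3.194
endloop
endfacet
facet normal -0.787 0.282 -0.548
outer loop
vertex 0.251 0.449 3.79
vertex 0.664 0.443 3.194
vertex 0.309 -0.157 3.395
endloop
endfacet
facet normal -0.994 -0.105 0.015
outer loop
vertex 0.251 0.449 3.79
vertex 0.309 -0.157 3.395
vertex 0.324 -0.194 4.119
endloop
endfacet
facet normal -0.764 0.223 0.605
outer loop
vertex 0.251 0.449 3.79
vertex 0.324 -0.194 4.119
vertex 0.688 0.383 4.366
endloop
endfacet
facet normal 0.242 0.804 -0.542
outer loop
vertex 0.664 0.443 3.194
vertex 0.898 0.777 3.794
vertex 1.356 0.374 3.401
endloop
endfacet
facet normal 0.266 0.746 0.611
outer loop
vertex 0.898 0.777 3.794
vertex 0.688 0.383 4.366
vertex 1.371 0.337 4.125
endloop
endfacet
facet normal -0.299 -0.210 0.931
outer loop
vertex 0.688 0.383 4.366
vertex 0.324 -0.194 4.119
vertex 1.016 -0.263 4.326
endloop
endfacet
facet normal -0.672 -0.740 -0.024
outer loop
vertex 0.324 -0.194 4.119
vertex 0.309 -0.157 3.395
vertex 0.782 -0.597 3.726
endloop
endfacet
facet normal -0.337 -0.113 -0.935
outer loop
vertex 0.309 -0.157 3.395
vertex 0.664 0.443 3.194
vertex 0.992 -0.203 3.154
endloop
endfacet
facet normal 0.994 0.105 -0.015
outer loop
vertex 1.429 -0.269 3.73
vertex 1.356 0.374 3.401
vertex 1.371 0.337 4.125
endloop
endfacet
facet normal 0.787 -0.282 0.548
outer loop
vertex 1.429 -0.269 3.73
vertex 1.371 0.337 4.125
vertex 1.016 -0.263 4.326
endloop
endfacet
facet normal 0.429 -0.850 0.306
outer loop
vertex 1.429 -0.269 3.73
vertex 1.016 -0.263 4.326
vertex 0.782 -0.597 3.726
endloop
endfacet
facet normal 0.415 -0.813 -0.408
outer loop
vertex 1.429 -0.269 3.73
vertex 0.782 -0.597 3.726
vertex 0.992 -0.203 3.154
endloop
endfacet
facet normal 0.764 -0.223 -0.605
outer loop
vertex 1.429 -0.269 3.73
vertex 0.992 -0.203 3.154
vertex 1.356 0.374 3.401
endloop
endfacet
facet normal 0.672 0.740 0.024
outer loop
vertex 1.371 0.337 4.125
vertex 1.356 0.374 3.401
vertex 0.898 0.777 3.794
endloop
endfacet
facet normal 0.337 0.113 0.935
outer loop
vertex 1.016 -0.263 4.326
vertex 1.371 0.337 4.125
vertex 0.688 0.383 4.366
endloop
endfacet
facet normal -0.242 -0.804 0.542
outer loop
vertex 0.782 -0.597 3.726
vertex 1.016 -0.263 4.326
vertex 0.324 -0.194 4.119
endloop
endfacet
facet normal -0.266 -0.746 -0.611
outer loop
vertex 0.992 -0.203 3.154
vertex 0.782 -0.597 3.726
vertex 0.309 -0.157 3.395
endloop
endfacet
facet normal 0.299 0.210 -0.931
outer loop
vertex 1.356 0.374 3.401
vertex 0.992 -0.203 3.154
vertex 0.664 0.443 3.194
endloop
endfacet

endsolid


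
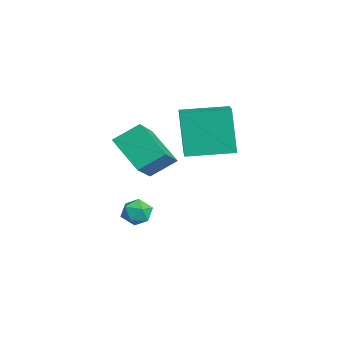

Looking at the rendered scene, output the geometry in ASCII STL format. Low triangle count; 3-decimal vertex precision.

solid 
facet normal -0.405 0.680 0.612
outer loop
vertex -1.337 1.144 -2.134
vertex -1.915 0.879 -2.222
vertex -1.537 0.675 -1.745
endloop
endfacet
facet normal 0.271 0.543 0.795
outer loop
vertex -1.337 1.144 -2.134
vertex -1.537 0.675 -1.745
vertex -0.932 0.68 -1.955
endloop
endfacet
facet normal 0.686 0.689 0.234
outer loop
vertex -1.337 1.144 -2.134
vertex -0.932 0.68 -1.955
vertex -0.934 0.888 -2.562
endloop
endfacet
facet normal 0.266 0.917 -0.298
outer loop
vertex -1.337 1.144 -2.134
vertex -0.934 0.888 -2.562
vertex -1.542 1.011 -2.727
endloop
endfacet
facet normal -0.408 0.911 -0.063
outer loop
vertex -1.337 1.144 -2.134
vertex -1.542 1.011 -2.727
vertex -1.915 0.879 -2.222
endloop
endfacet
facet normal 0.325 -0.155 0.933
outer loop
vertex -0.932 0.68 -1.955
vertex -1.537 0.675 -1.745
vertex -1.258 0.129 -1.933
endloop
endfacet
facet normal -0.768 0.066 0.637
outer loop
vertex -1.537 0.675 -1.745
vertex -1.915 0.879 -2.222
vertex -1.866 0.252 -2.098
endloop
endfacet
facet normal -0.774 0.439 -0.457
outer loop
vertex -1.915 0.879 -2.222
vertex -1.542 1.011 -2.727
vertex -1.868 0.46 -2.705
endloop
endfacet
facet normal 0.318 0.450 -0.835
outer loop
vertex -1.542 1.011 -2.727
vertex -0.934 0.888 -2.562
vertex -1.263 0.465 -2.915
endloop
endfacet
facet normal 0.996 0.083 0.025
outer loop
vertex -0.934 0.888 -2.562
vertex -0.932 0.68 -1.955
vertex -0.885 0.261 -2.438
endloop
endfacet
facet normal -0.266 -0.917 0.298
outer loop
vertex -1.463 -0.004 -2.526
vertex -1.258 0.129 -1.933
vertex -1.866 0.252 -2.098
endloop
endfacet
facet normal -0.686 -0.689 -0.234
outer loop
vertex -1.463 -0.004 -2.526
vertex -1.866 0.252 -2.098
vertex -1.868 0.46 -2.705
endloop
endfacet
facet normal -0.271 -0.543 -0.795
outer loop
vertex -1.463 -0.004 -2.526
vertex -1.868 0.46 -2.705
vertex -1.263 0.465 -2.915
endloop
endfacet
facet normal 0.405 -0.680 -0.612
outer loop
vertex -1.463 -0.004 -2.526
vertex -1.263 0.465 -2.915
vertex -0.885 0.261 -2.438
endloop
endfacet
facet normal 0.408 -0.911 0.063
outer loop
vertex -1.463 -0.004 -2.526
vertex -0.885 0.261 -2.438
vertex -1.258 0.129 -1.933
endloop
endfacet
facet normal -0.318 -0.450 0.835
outer loop
vertex -1.866 0.252 -2.098
vertex -1.258 0.129 -1.933
vertex -1.537 0.675 -1.745
endloop
endfacet
facet normal -0.996 -0.083 -0.025
outer loop
vertex -1.868 0.46 -2.705
vertex -1.866 0.252 -2.098
vertex -1.915 0.879 -2.222
endloop
endfacet
facet normal -0.325 0.155 -0.933
outer loop
vertex -1.263 0.465 -2.915
vertex -1.868 0.46 -2.705
vertex -1.542 1.011 -2.727
endloop
endfacet
facet normal 0.768 -0.066 -0.637
outer loop
vertex -0.885 0.261 -2.438
vertex -1.263 0.465 -2.915
vertex -0.934 0.888 -2.562
endloop
endfacet
facet normal 0.774 -0.439 0.457
outer loop
vertex -1.258 0.129 -1.933
vertex -0.885 0.261 -2.438
vertex -0.932 0.68 -1.955
endloop
endfacet
facet normal -0.926 0.181 -0.332
outer loop
vertex -3.652 2.574 1.622
vertex -3.348 4.403 1.771
vertex -2.974 2.614 -0.248
endloop
endfacet
facet normal -0.164 -0.983 -0.080
outer loop
vertex -1.252 2.277 0.369
vertex -3.652 2.574 1.622
vertex -2.974 2.614 -0.248
endloop
endfacet
facet normal -0.926 0.181 -0.332
outer loop
vertex -2.974 2.614 -0.248
vertex -3.348 4.403 1.771
vertex -2.67 4.443 -0.099
endloop
endfacet
facet normal 0.341 0.020 -0.940
outer loop
vertex -2.67 4.443 -0.099
vertex -1.252 2.277 0.369
vertex -2.974 2.614 -0.248
endloop
endfacet
facet normal -0.341 -0.020 0.940
outer loop
vertex -3.652 2.574 1.622
vertex -1.626 4.066 2.388
vertex -3.348 4.403 1.771
endloop
endfacet
facet normal -0.164 -0.983 -0.080
outer loop
vertex -1.93 2.237 2.239
vertex -3.652 2.574 1.622
vertex -1.252 2.277 0.369
endloop
endfacet
facet normal -0.341 -0.020 0.940
outer loop
vertex -1.93 2.237 2.239
vertex -1.626 4.066 2.388
vertex -3.652 2.574 1.622
endloop
endfacet
facet normal 0.164 0.983 0.080
outer loop
vertex -3.348 4.403 1.771
vertex -1.626 4.066 2.388
vertex -2.67 4.443 -0.099
endloop
endfacet
facet normal 0.341 0.020 -0.940
outer loop
vertex -0.948 4.106 0.518
vertex -1.252 2.277 0.369
vertex -2.67 4.443 -0.099
endloop
endfacet
facet normal 0.164 0.983 0.080
outer loop
vertex -2.67 4.443 -0.099
vertex -1.626 4.066 2.388
vertex -0.948 4.106 0.518
endloop
endfacet
facet normal 0.926 -0.181 0.332
outer loop
vertex -0.948 4.106 0.518
vertex -1.93 2.237 2.239
vertex -1.252 2.277 0.369
endloop
endfacet
facet normal 0.926 -0.181 0.332
outer loop
vertex -1.626 4.066 2.388
vertex -1.93 2.237 2.239
vertex -0.948 4.106 0.518
endloop
endfacet
facet normal -0.718 0.401 -0.568
outer loop
vertex -0.559 0.023 1.394
vertex -0.546 0.978 2.052
vertex 0.575 0.677 0.422
endloop
endfacet
facet normal -0.012 -0.823 -0.568
outer loop
vertex 1.746 0.022 1.348
vertex -0.559 0.023 1.394
vertex 0.575 0.677 0.422
endloop
endfacet
facet normal -0.718 0.402 -0.568
outer loop
vertex 0.575 0.677 0.422
vertex -0.546 0.978 2.052
vertex 0.588 1.632 1.081
endloop
endfacet
facet normal 0.696 0.402 -0.596
outer loop
vertex 0.588 1.632 1.081
vertex 1.746 0.022 1.348
vertex 0.575 0.677 0.422
endloop
endfacet
facet normal -0.696 -0.401 0.596
outer loop
vertex -0.559 0.023 1.394
vertex 0.625 0.323 2.978
vertex -0.546 0.978 2.052
endloop
endfacet
facet normal -0.012 -0.823 -0.568
outer loop
vertex 0.612 -0.632 2.319
vertex -0.559 0.023 1.394
vertex 1.746 0.022 1.348
endloop
endfacet
facet normal -0.695 -0.402 0.596
outer loop
vertex 0.612 -0.632 2.319
vertex 0.625 0.323 2.978
vertex -0.559 0.023 1.394
endloop
endfacet
facet normal 0.011 0.823 0.568
outer loop
vertex -0.546 0.978 2.052
vertex 0.625 0.323 2.978
vertex 0.588 1.632 1.081
endloop
endfacet
facet normal 0.695 0.401 -0.596
outer loop
vertex 1.759 0.977 2.006
vertex 1.746 0.022 1.348
vertex 0.588 1.632 1.081
endloop
endfacet
facet normal 0.012 0.823 0.568
outer loop
vertex 0.588 1.632 1.081
vertex 0.625 0.323 2.978
vertex 1.759 0.977 2.006
endloop
endfacet
facet normal 0.718 -0.401 0.568
outer loop
vertex 1.759 0.977 2.006
vertex 0.612 -0.632 2.319
vertex 1.746 0.022 1.348
endloop
endfacet
facet normal 0.718 -0.402 0.568
outer loop
vertex 0.625 0.323 2.978
vertex 0.612 -0.632 2.319
vertex 1.759 0.977 2.006
endloop
endfacet

endsolid


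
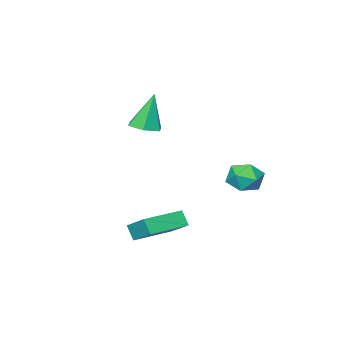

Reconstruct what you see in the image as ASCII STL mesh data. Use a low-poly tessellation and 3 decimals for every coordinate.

solid 
facet normal 0.222 -0.078 -0.972
outer loop
vertex 2.036 -1.138 2.473
vertex 1.454 -1.739 2.388
vertex 1.245 -0.933 2.276
endloop
endfacet
facet normal 0.165 0.936 0.311
outer loop
vertex 2.036 -1.138 2.473
vertex 1.245 -0.933 2.276
vertex 1.006 -1.581 4.352
endloop
endfacet
facet normal 0.221 -0.078 -0.972
outer loop
vertex 1.245 -0.933 2.276
vertex 1.454 -1.739 2.388
vertex 0.664 -1.533 2.192
endloop
endfacet
facet normal -0.721 0.680 0.129
outer loop
vertex 1.245 -0.933 2.276
vertex 0.664 -1.533 2.192
vertex 1.006 -1.581 4.352
endloop
endfacet
facet normal 0.221 -0.078 -0.972
outer loop
vertex 0.664 -1.533 2.192
vertex 1.454 -1.739 2.388
vertex 0.872 -2.339 2.304
endloop
endfacet
facet normal -0.962 -0.228 0.147
outer loop
vertex 0.664 -1.533 2.192
vertex 0.872 -2.339 2.304
vertex 1.006 -1.581 4.352
endloop
endfacet
facet normal 0.221 -0.078 -0.972
outer loop
vertex 0.872 -2.339 2.304
vertex 1.454 -1.739 2.388
vertex 1.663 -2.544 2.5
endloop
endfacet
facet normal -0.315 -0.883 0.347
outer loop
vertex 0.872 -2.339 2.304
vertex 1.663 -2.544 2.5
vertex 1.006 -1.581 4.352
endloop
endfacet
facet normal 0.222 -0.078 -0.972
outer loop
vertex 1.663 -2.544 2.5
vertex 1.454 -1.739 2.388
vertex 2.244 -1.944 2.585
endloop
endfacet
facet normal 0.571 -0.628 0.529
outer loop
vertex 1.663 -2.544 2.5
vertex 2.244 -1.944 2.585
vertex 1.006 -1.581 4.352
endloop
endfacet
facet normal 0.222 -0.078 -0.972
outer loop
vertex 2.244 -1.944 2.585
vertex 1.454 -1.739 2.388
vertex 2.036 -1.138 2.473
endloop
endfacet
facet normal 0.812 0.281 0.511
outer loop
vertex 2.244 -1.944 2.585
vertex 2.036 -1.138 2.473
vertex 1.006 -1.581 4.352
endloop
endfacet
facet normal -0.998 0.060 0.000
outer loop
vertex 2.251 0.578 -2.318
vertex 2.325 1.812 -1.522
vertex 2.279 1.053 -3.058
endloop
endfacet
facet normal -0.051 -0.840 -0.541
outer loop
vertex 4.355 0.928 -3.058
vertex 2.251 0.578 -2.318
vertex 2.279 1.053 -3.058
endloop
endfacet
facet normal -0.998 0.060 0.000
outer loop
vertex 2.279 1.053 -3.058
vertex 2.325 1.812 -1.522
vertex 2.353 2.287 -2.262
endloop
endfacet
facet normal 0.033 0.540 -0.841
outer loop
vertex 2.353 2.287 -2.262
vertex 4.355 0.928 -3.058
vertex 2.279 1.053 -3.058
endloop
endfacet
facet normal -0.033 -0.540 0.841
outer loop
vertex 2.251 0.578 -2.318
vertex 4.401 1.687 -1.522
vertex 2.325 1.812 -1.522
endloop
endfacet
facet normal -0.051 -0.840 -0.541
outer loop
vertex 4.327 0.453 -2.318
vertex 2.251 0.578 -2.318
vertex 4.355 0.928 -3.058
endloop
endfacet
facet normal -0.033 -0.540 0.841
outer loop
vertex 4.327 0.453 -2.318
vertex 4.401 1.687 -1.522
vertex 2.251 0.578 -2.318
endloop
endfacet
facet normal 0.051 0.840 0.541
outer loop
vertex 2.325 1.812 -1.522
vertex 4.401 1.687 -1.522
vertex 2.353 2.287 -2.262
endloop
endfacet
facet normal 0.033 0.540 -0.841
outer loop
vertex 4.429 2.162 -2.262
vertex 4.355 0.928 -3.058
vertex 2.353 2.287 -2.262
endloop
endfacet
facet normal 0.051 0.840 0.541
outer loop
vertex 2.353 2.287 -2.262
vertex 4.401 1.687 -1.522
vertex 4.429 2.162 -2.262
endloop
endfacet
facet normal 0.998 -0.060 -0.000
outer loop
vertex 4.429 2.162 -2.262
vertex 4.327 0.453 -2.318
vertex 4.355 0.928 -3.058
endloop
endfacet
facet normal 0.998 -0.060 -0.000
outer loop
vertex 4.401 1.687 -1.522
vertex 4.327 0.453 -2.318
vertex 4.429 2.162 -2.262
endloop
endfacet
facet normal -0.305 0.769 0.562
outer loop
vertex -0.109 3.969 0.341
vertex -0.967 3.577 0.412
vertex -0.3 3.374 1.052
endloop
endfacet
facet normal 0.393 0.651 0.650
outer loop
vertex -0.109 3.969 0.341
vertex -0.3 3.374 1.052
vertex 0.531 3.322 0.602
endloop
endfacet
facet normal 0.708 0.706 0.013
outer loop
vertex -0.109 3.969 0.341
vertex 0.531 3.322 0.602
vertex 0.378 3.493 -0.316
endloop
endfacet
facet normal 0.205 0.859 -0.470
outer loop
vertex -0.109 3.969 0.341
vertex 0.378 3.493 -0.316
vertex -0.548 3.65 -0.434
endloop
endfacet
facet normal -0.421 0.898 -0.131
outer loop
vertex -0.109 3.969 0.341
vertex -0.548 3.65 -0.434
vertex -0.967 3.577 0.412
endloop
endfacet
facet normal 0.475 -0.020 0.880
outer loop
vertex 0.531 3.322 0.602
vertex -0.3 3.374 1.052
vertex 0.068 2.53 0.834
endloop
endfacet
facet normal -0.654 0.171 0.736
outer loop
vertex -0.3 3.374 1.052
vertex -0.967 3.577 0.412
vertex -0.858 2.687 0.716
endloop
endfacet
facet normal -0.842 0.380 -0.384
outer loop
vertex -0.967 3.577 0.412
vertex -0.548 3.65 -0.434
vertex -1.011 2.858 -0.202
endloop
endfacet
facet normal 0.172 0.316 -0.933
outer loop
vertex -0.548 3.65 -0.434
vertex 0.378 3.493 -0.316
vertex -0.18 2.806 -0.652
endloop
endfacet
facet normal 0.986 0.069 -0.151
outer loop
vertex 0.378 3.493 -0.316
vertex 0.531 3.322 0.602
vertex 0.487 2.603 -0.012
endloop
endfacet
facet normal -0.205 -0.859 0.470
outer loop
vertex -0.371 2.211 0.059
vertex 0.068 2.53 0.834
vertex -0.858 2.687 0.716
endloop
endfacet
facet normal -0.708 -0.706 -0.013
outer loop
vertex -0.371 2.211 0.059
vertex -0.858 2.687 0.716
vertex -1.011 2.858 -0.202
endloop
endfacet
facet normal -0.393 -0.651 -0.650
outer loop
vertex -0.371 2.211 0.059
vertex -1.011 2.858 -0.202
vertex -0.18 2.806 -0.652
endloop
endfacet
facet normal 0.305 -0.769 -0.562
outer loop
vertex -0.371 2.211 0.059
vertex -0.18 2.806 -0.652
vertex 0.487 2.603 -0.012
endloop
endfacet
facet normal 0.421 -0.898 0.131
outer loop
vertex -0.371 2.211 0.059
vertex 0.487 2.603 -0.012
vertex 0.068 2.53 0.834
endloop
endfacet
facet normal -0.172 -0.316 0.933
outer loop
vertex -0.858 2.687 0.716
vertex 0.068 2.53 0.834
vertex -0.3 3.374 1.052
endloop
endfacet
facet normal -0.986 -0.069 0.151
outer loop
vertex -1.011 2.858 -0.202
vertex -0.858 2.687 0.716
vertex -0.967 3.577 0.412
endloop
endfacet
facet normal -0.475 0.020 -0.880
outer loop
vertex -0.18 2.806 -0.652
vertex -1.011 2.858 -0.202
vertex -0.548 3.65 -0.434
endloop
endfacet
facet normal 0.654 -0.171 -0.736
outer loop
vertex 0.487 2.603 -0.012
vertex -0.18 2.806 -0.652
vertex 0.378 3.493 -0.316
endloop
endfacet
facet normal 0.842 -0.380 0.384
outer loop
vertex 0.068 2.53 0.834
vertex 0.487 2.603 -0.012
vertex 0.531 3.322 0.602
endloop
endfacet

endsolid


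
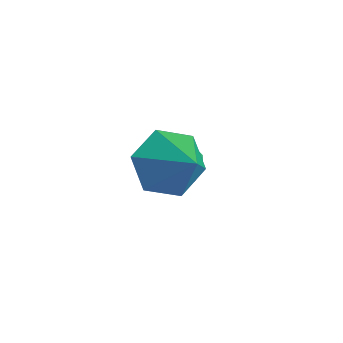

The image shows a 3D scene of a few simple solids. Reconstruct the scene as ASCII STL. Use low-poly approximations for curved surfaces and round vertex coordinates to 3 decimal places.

solid 
facet normal 0.336 0.844 0.417
outer loop
vertex 0.021 4.726 0.943
vertex 0.136 4.339 1.633
vertex 0.723 4.373 1.091
endloop
endfacet
facet normal 0.478 0.832 -0.282
outer loop
vertex 0.021 4.726 0.943
vertex 0.723 4.373 1.091
vertex 0.392 4.317 0.365
endloop
endfacet
facet normal -0.141 0.763 -0.630
outer loop
vertex 0.021 4.726 0.943
vertex 0.392 4.317 0.365
vertex -0.398 4.249 0.459
endloop
endfacet
facet normal -0.664 0.733 -0.147
outer loop
vertex 0.021 4.726 0.943
vertex -0.398 4.249 0.459
vertex -0.557 4.262 1.242
endloop
endfacet
facet normal -0.369 0.783 0.501
outer loop
vertex 0.021 4.726 0.943
vertex -0.557 4.262 1.242
vertex 0.136 4.339 1.633
endloop
endfacet
facet normal 0.873 0.254 -0.417
outer loop
vertex 0.392 4.317 0.365
vertex 0.723 4.373 1.091
vertex 0.737 3.678 0.698
endloop
endfacet
facet normal 0.644 0.272 0.715
outer loop
vertex 0.723 4.373 1.091
vertex 0.136 4.339 1.633
vertex 0.578 3.691 1.481
endloop
endfacet
facet normal -0.498 0.173 0.849
outer loop
vertex 0.136 4.339 1.633
vertex -0.557 4.262 1.242
vertex -0.212 3.623 1.575
endloop
endfacet
facet normal -0.975 0.093 -0.200
outer loop
vertex -0.557 4.262 1.242
vertex -0.398 4.249 0.459
vertex -0.543 3.567 0.849
endloop
endfacet
facet normal -0.129 0.142 -0.981
outer loop
vertex -0.398 4.249 0.459
vertex 0.392 4.317 0.365
vertex 0.044 3.601 0.307
endloop
endfacet
facet normal 0.664 -0.733 0.147
outer loop
vertex 0.159 3.214 0.997
vertex 0.737 3.678 0.698
vertex 0.578 3.691 1.481
endloop
endfacet
facet normal 0.141 -0.763 0.630
outer loop
vertex 0.159 3.214 0.997
vertex 0.578 3.691 1.481
vertex -0.212 3.623 1.575
endloop
endfacet
facet normal -0.478 -0.832 0.282
outer loop
vertex 0.159 3.214 0.997
vertex -0.212 3.623 1.575
vertex -0.543 3.567 0.849
endloop
endfacet
facet normal -0.336 -0.844 -0.417
outer loop
vertex 0.159 3.214 0.997
vertex -0.543 3.567 0.849
vertex 0.044 3.601 0.307
endloop
endfacet
facet normal 0.369 -0.783 -0.501
outer loop
vertex 0.159 3.214 0.997
vertex 0.044 3.601 0.307
vertex 0.737 3.678 0.698
endloop
endfacet
facet normal 0.975 -0.093 0.200
outer loop
vertex 0.578 3.691 1.481
vertex 0.737 3.678 0.698
vertex 0.723 4.373 1.091
endloop
endfacet
facet normal 0.129 -0.142 0.981
outer loop
vertex -0.212 3.623 1.575
vertex 0.578 3.691 1.481
vertex 0.136 4.339 1.633
endloop
endfacet
facet normal -0.873 -0.254 0.417
outer loop
vertex -0.543 3.567 0.849
vertex -0.212 3.623 1.575
vertex -0.557 4.262 1.242
endloop
endfacet
facet normal -0.644 -0.272 -0.715
outer loop
vertex 0.044 3.601 0.307
vertex -0.543 3.567 0.849
vertex -0.398 4.249 0.459
endloop
endfacet
facet normal 0.498 -0.173 -0.849
outer loop
vertex 0.737 3.678 0.698
vertex 0.044 3.601 0.307
vertex 0.392 4.317 0.365
endloop
endfacet
facet normal -0.815 -0.073 -0.574
outer loop
vertex 2.755 2.734 2.314
vertex 2.2 2.686 3.108
vertex 2.403 3.547 2.71
endloop
endfacet
facet normal 0.796 0.506 -0.332
outer loop
vertex 2.755 2.734 2.314
vertex 2.403 3.547 2.71
vertex 3.4 2.794 3.952
endloop
endfacet
facet normal -0.816 -0.073 -0.574
outer loop
vertex 2.403 3.547 2.71
vertex 2.2 2.686 3.108
vertex 1.849 3.499 3.504
endloop
endfacet
facet normal 0.328 0.901 0.283
outer loop
vertex 2.403 3.547 2.71
vertex 1.849 3.499 3.504
vertex 3.4 2.794 3.952
endloop
endfacet
facet normal -0.816 -0.073 -0.573
outer loop
vertex 1.849 3.499 3.504
vertex 2.2 2.686 3.108
vertex 1.646 2.638 3.903
endloop
endfacet
facet normal -0.064 0.432 0.900
outer loop
vertex 1.849 3.499 3.504
vertex 1.646 2.638 3.903
vertex 3.4 2.794 3.952
endloop
endfacet
facet normal -0.816 -0.073 -0.573
outer loop
vertex 1.646 2.638 3.903
vertex 2.2 2.686 3.108
vertex 1.997 1.825 3.507
endloop
endfacet
facet normal 0.013 -0.433 0.901
outer loop
vertex 1.646 2.638 3.903
vertex 1.997 1.825 3.507
vertex 3.4 2.794 3.952
endloop
endfacet
facet normal -0.815 -0.074 -0.574
outer loop
vertex 1.997 1.825 3.507
vertex 2.2 2.686 3.108
vertex 2.552 1.873 2.713
endloop
endfacet
facet normal 0.481 -0.828 0.286
outer loop
vertex 1.997 1.825 3.507
vertex 2.552 1.873 2.713
vertex 3.4 2.794 3.952
endloop
endfacet
facet normal -0.815 -0.074 -0.574
outer loop
vertex 2.552 1.873 2.713
vertex 2.2 2.686 3.108
vertex 2.755 2.734 2.314
endloop
endfacet
facet normal 0.873 -0.359 -0.331
outer loop
vertex 2.552 1.873 2.713
vertex 2.755 2.734 2.314
vertex 3.4 2.794 3.952
endloop
endfacet

endsolid


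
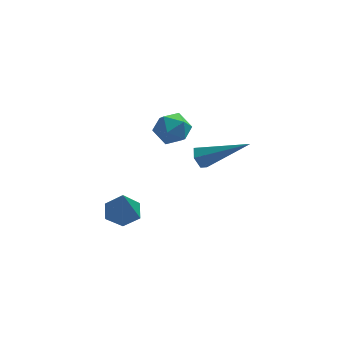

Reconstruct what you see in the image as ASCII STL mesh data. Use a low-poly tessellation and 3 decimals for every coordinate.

solid 
facet normal 0.200 0.137 0.970
outer loop
vertex -1.033 -1.326 1.227
vertex -1.611 -1.843 1.419
vertex -0.865 -2.104 1.302
endloop
endfacet
facet normal 0.786 0.225 0.575
outer loop
vertex -1.033 -1.326 1.227
vertex -0.865 -2.104 1.302
vertex -0.547 -1.682 0.702
endloop
endfacet
facet normal 0.658 0.746 0.104
outer loop
vertex -1.033 -1.326 1.227
vertex -0.547 -1.682 0.702
vertex -1.097 -1.161 0.448
endloop
endfacet
facet normal -0.009 0.978 0.208
outer loop
vertex -1.033 -1.326 1.227
vertex -1.097 -1.161 0.448
vertex -1.755 -1.261 0.891
endloop
endfacet
facet normal -0.292 0.602 0.743
outer loop
vertex -1.033 -1.326 1.227
vertex -1.755 -1.261 0.891
vertex -1.611 -1.843 1.419
endloop
endfacet
facet normal 0.901 -0.378 0.212
outer loop
vertex -0.547 -1.682 0.702
vertex -0.865 -2.104 1.302
vertex -0.825 -2.419 0.569
endloop
endfacet
facet normal -0.049 -0.522 0.852
outer loop
vertex -0.865 -2.104 1.302
vertex -1.611 -1.843 1.419
vertex -1.483 -2.519 1.012
endloop
endfacet
facet normal -0.844 0.231 0.485
outer loop
vertex -1.611 -1.843 1.419
vertex -1.755 -1.261 0.891
vertex -2.033 -1.998 0.758
endloop
endfacet
facet normal -0.385 0.840 -0.382
outer loop
vertex -1.755 -1.261 0.891
vertex -1.097 -1.161 0.448
vertex -1.715 -1.576 0.158
endloop
endfacet
facet normal 0.694 0.463 -0.551
outer loop
vertex -1.097 -1.161 0.448
vertex -0.547 -1.682 0.702
vertex -0.969 -1.837 0.041
endloop
endfacet
facet normal 0.009 -0.978 -0.208
outer loop
vertex -1.547 -2.354 0.233
vertex -0.825 -2.419 0.569
vertex -1.483 -2.519 1.012
endloop
endfacet
facet normal -0.658 -0.746 -0.104
outer loop
vertex -1.547 -2.354 0.233
vertex -1.483 -2.519 1.012
vertex -2.033 -1.998 0.758
endloop
endfacet
facet normal -0.786 -0.225 -0.575
outer loop
vertex -1.547 -2.354 0.233
vertex -2.033 -1.998 0.758
vertex -1.715 -1.576 0.158
endloop
endfacet
facet normal -0.200 -0.137 -0.970
outer loop
vertex -1.547 -2.354 0.233
vertex -1.715 -1.576 0.158
vertex -0.969 -1.837 0.041
endloop
endfacet
facet normal 0.292 -0.602 -0.743
outer loop
vertex -1.547 -2.354 0.233
vertex -0.969 -1.837 0.041
vertex -0.825 -2.419 0.569
endloop
endfacet
facet normal 0.385 -0.840 0.382
outer loop
vertex -1.483 -2.519 1.012
vertex -0.825 -2.419 0.569
vertex -0.865 -2.104 1.302
endloop
endfacet
facet normal -0.694 -0.463 0.551
outer loop
vertex -2.033 -1.998 0.758
vertex -1.483 -2.519 1.012
vertex -1.611 -1.843 1.419
endloop
endfacet
facet normal -0.901 0.378 -0.212
outer loop
vertex -1.715 -1.576 0.158
vertex -2.033 -1.998 0.758
vertex -1.755 -1.261 0.891
endloop
endfacet
facet normal 0.049 0.522 -0.852
outer loop
vertex -0.969 -1.837 0.041
vertex -1.715 -1.576 0.158
vertex -1.097 -1.161 0.448
endloop
endfacet
facet normal 0.844 -0.231 -0.485
outer loop
vertex -0.825 -2.419 0.569
vertex -0.969 -1.837 0.041
vertex -0.547 -1.682 0.702
endloop
endfacet
facet normal -0.024 0.405 -0.914
outer loop
vertex -2.542 -0.826 -4.484
vertex -3.209 -1.202 -4.633
vertex -3.226 -0.489 -4.317
endloop
endfacet
facet normal 0.455 0.595 0.662
outer loop
vertex -2.542 -0.826 -4.484
vertex -3.226 -0.489 -4.317
vertex -3.171 -1.878 -3.107
endloop
endfacet
facet normal -0.024 0.405 -0.914
outer loop
vertex -3.226 -0.489 -4.317
vertex -3.209 -1.202 -4.633
vertex -3.893 -0.865 -4.466
endloop
endfacet
facet normal -0.471 0.569 0.674
outer loop
vertex -3.226 -0.489 -4.317
vertex -3.893 -0.865 -4.466
vertex -3.171 -1.878 -3.107
endloop
endfacet
facet normal -0.023 0.406 -0.914
outer loop
vertex -3.893 -0.865 -4.466
vertex -3.209 -1.202 -4.633
vertex -3.876 -1.577 -4.783
endloop
endfacet
facet normal -0.918 -0.179 0.354
outer loop
vertex -3.893 -0.865 -4.466
vertex -3.876 -1.577 -4.783
vertex -3.171 -1.878 -3.107
endloop
endfacet
facet normal -0.023 0.406 -0.913
outer loop
vertex -3.876 -1.577 -4.783
vertex -3.209 -1.202 -4.633
vertex -3.193 -1.914 -4.95
endloop
endfacet
facet normal -0.438 -0.899 0.023
outer loop
vertex -3.876 -1.577 -4.783
vertex -3.193 -1.914 -4.95
vertex -3.171 -1.878 -3.107
endloop
endfacet
facet normal -0.023 0.406 -0.913
outer loop
vertex -3.193 -1.914 -4.95
vertex -3.209 -1.202 -4.633
vertex -2.526 -1.539 -4.8
endloop
endfacet
facet normal 0.488 -0.873 0.011
outer loop
vertex -3.193 -1.914 -4.95
vertex -2.526 -1.539 -4.8
vertex -3.171 -1.878 -3.107
endloop
endfacet
facet normal -0.024 0.405 -0.914
outer loop
vertex -2.526 -1.539 -4.8
vertex -3.209 -1.202 -4.633
vertex -2.542 -0.826 -4.484
endloop
endfacet
facet normal 0.935 -0.126 0.331
outer loop
vertex -2.526 -1.539 -4.8
vertex -2.542 -0.826 -4.484
vertex -3.171 -1.878 -3.107
endloop
endfacet
facet normal -0.846 0.187 -0.499
outer loop
vertex 0.018 -1.753 -1.596
vertex -0.228 -1.627 -1.132
vertex 0.025 -1.244 -1.417
endloop
endfacet
facet normal 0.699 0.229 -0.677
outer loop
vertex 0.018 -1.753 -1.596
vertex 0.025 -1.244 -1.417
vertex 1.608 -2.033 -0.048
endloop
endfacet
facet normal -0.846 0.187 -0.500
outer loop
vertex 0.025 -1.244 -1.417
vertex -0.228 -1.627 -1.132
vertex -0.221 -1.117 -0.953
endloop
endfacet
facet normal 0.450 0.893 -0.006
outer loop
vertex 0.025 -1.244 -1.417
vertex -0.221 -1.117 -0.953
vertex 1.608 -2.033 -0.048
endloop
endfacet
facet normal -0.846 0.187 -0.500
outer loop
vertex -0.221 -1.117 -0.953
vertex -0.228 -1.627 -1.132
vertex -0.474 -1.5 -0.668
endloop
endfacet
facet normal -0.071 0.625 0.777
outer loop
vertex -0.221 -1.117 -0.953
vertex -0.474 -1.5 -0.668
vertex 1.608 -2.033 -0.048
endloop
endfacet
facet normal -0.846 0.188 -0.500
outer loop
vertex -0.474 -1.5 -0.668
vertex -0.228 -1.627 -1.132
vertex -0.481 -2.01 -0.848
endloop
endfacet
facet normal -0.343 -0.308 0.887
outer loop
vertex -0.474 -1.5 -0.668
vertex -0.481 -2.01 -0.848
vertex 1.608 -2.033 -0.048
endloop
endfacet
facet normal -0.845 0.188 -0.500
outer loop
vertex -0.481 -2.01 -0.848
vertex -0.228 -1.627 -1.132
vertex -0.235 -2.136 -1.311
endloop
endfacet
facet normal -0.093 -0.972 0.215
outer loop
vertex -0.481 -2.01 -0.848
vertex -0.235 -2.136 -1.311
vertex 1.608 -2.033 -0.048
endloop
endfacet
facet normal -0.846 0.187 -0.499
outer loop
vertex -0.235 -2.136 -1.311
vertex -0.228 -1.627 -1.132
vertex 0.018 -1.753 -1.596
endloop
endfacet
facet normal 0.428 -0.704 -0.567
outer loop
vertex -0.235 -2.136 -1.311
vertex 0.018 -1.753 -1.596
vertex 1.608 -2.033 -0.048
endloop
endfacet

endsolid
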